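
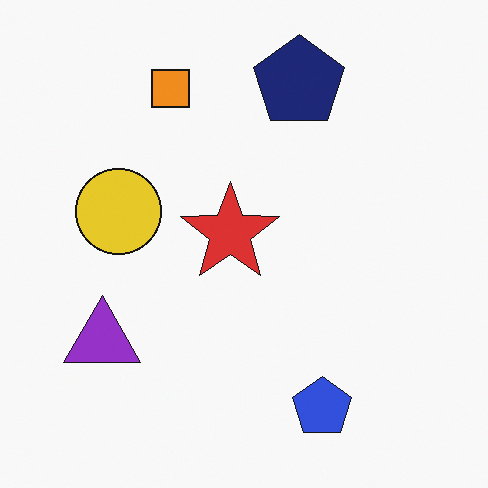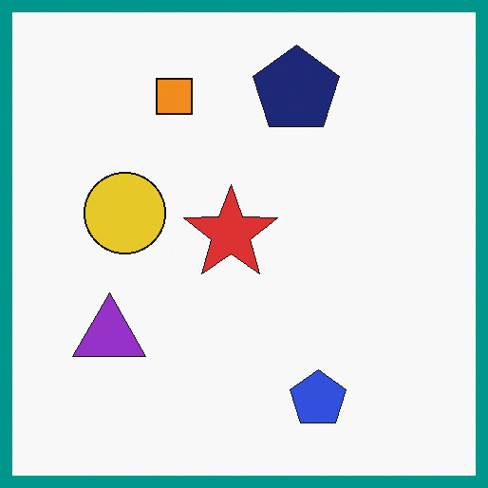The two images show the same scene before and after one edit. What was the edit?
The transformation is: framed with a teal border.

A solid teal frame runs around the edge of the second image, with the content slightly shrunk inside it.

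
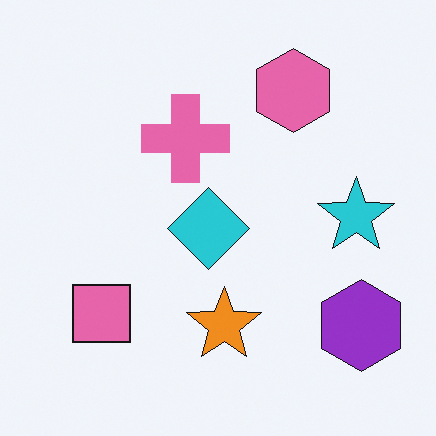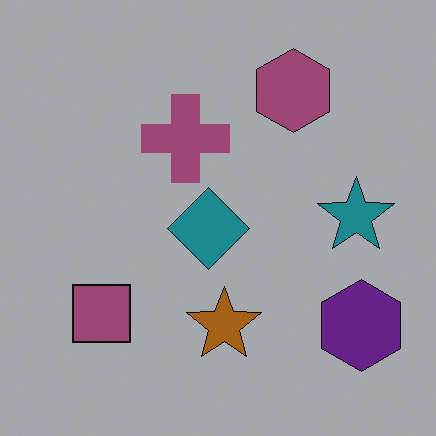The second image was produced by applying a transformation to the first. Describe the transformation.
Noticeably darkened.

Every pixel — background and shapes alike — is uniformly darkened.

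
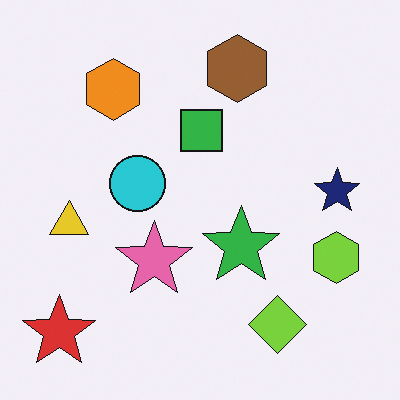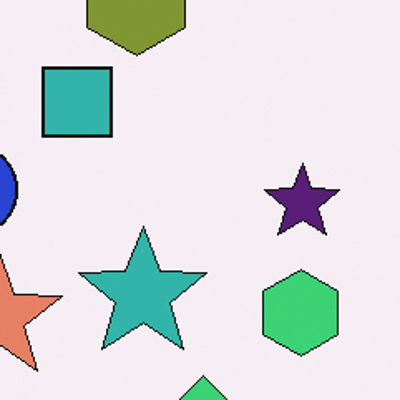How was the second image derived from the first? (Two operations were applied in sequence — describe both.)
This is the original image hue-shifted slightly, then cropped to a noticeably smaller region and rescaled.

Every shape's color has rotated by the same amount around the hue wheel — a uniform hue shift. The visible shapes are larger and the field of view is narrower; shapes near the original edges may be partly or wholly outside the frame — a crop-and-rescale.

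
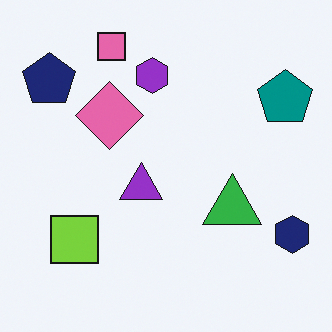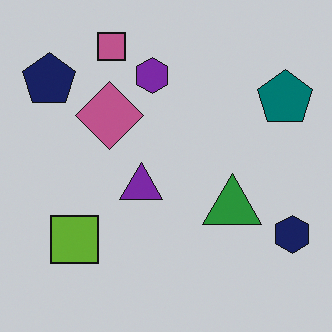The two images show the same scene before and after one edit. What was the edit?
Slightly darkened.

Every pixel — background and shapes alike — is uniformly darkened.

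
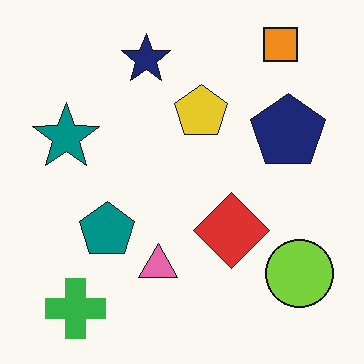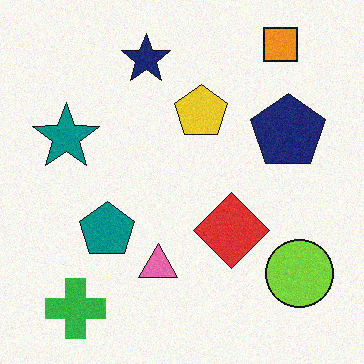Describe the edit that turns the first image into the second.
Degraded with light additive noise.

Random speckle covers the whole image, including the flat background.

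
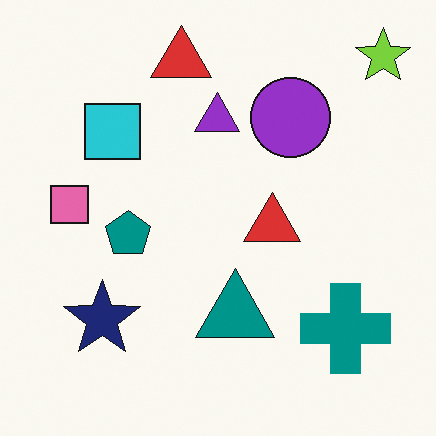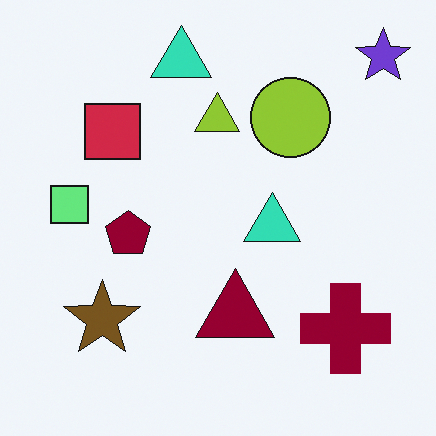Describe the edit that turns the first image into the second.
The transformation is: hue-shifted by a large amount.

Every shape's color has rotated by the same amount around the hue wheel — a uniform hue shift.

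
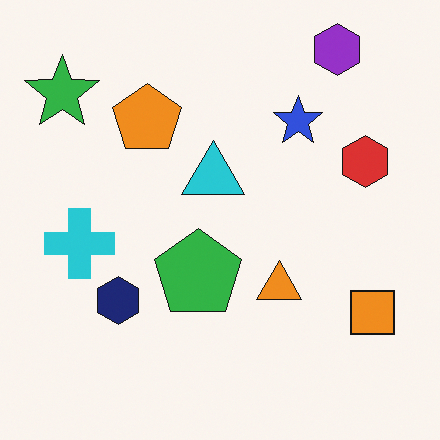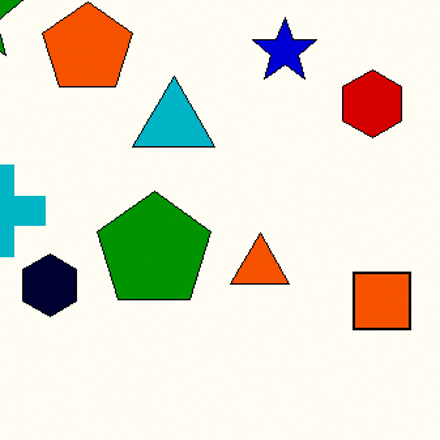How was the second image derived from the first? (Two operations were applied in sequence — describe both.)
It was given much higher contrast, then cropped slightly and scaled back up.

Tones are pushed away from mid-grey across the whole image — a global contrast change. The visible shapes are larger and the field of view is narrower; shapes near the original edges may be partly or wholly outside the frame — a crop-and-rescale.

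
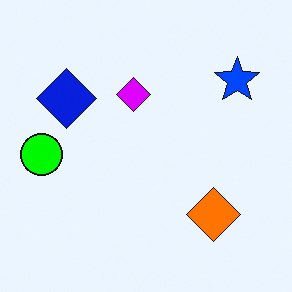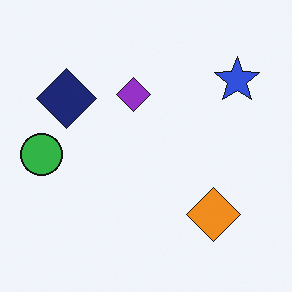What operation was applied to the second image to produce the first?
The first image is the second made much more vivid (saturation change).

All colors are more vivid — a global saturation change.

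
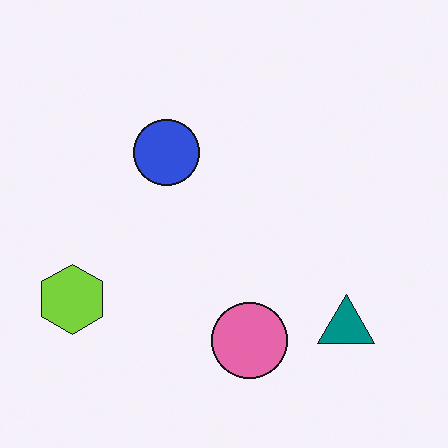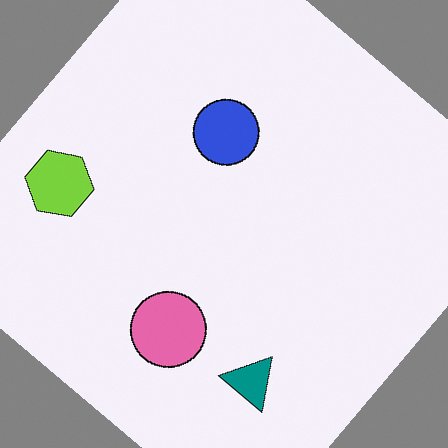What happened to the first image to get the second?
The transformation is: rotated clockwise by a large amount — several tens of degrees.

Every shape is tilted by the same angle and the image corners show triangular fill wedges — a whole-image rotation by a non-right angle.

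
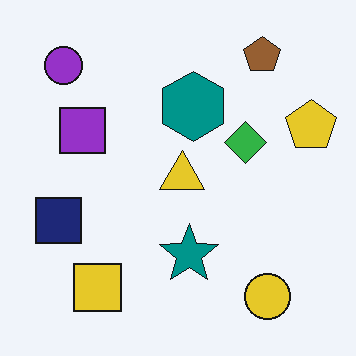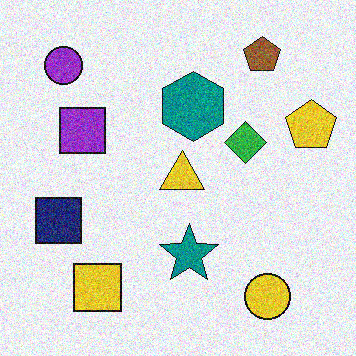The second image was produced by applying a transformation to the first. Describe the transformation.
The second image is the first degraded with visible gaussian noise.

Random speckle covers the whole image, including the flat background.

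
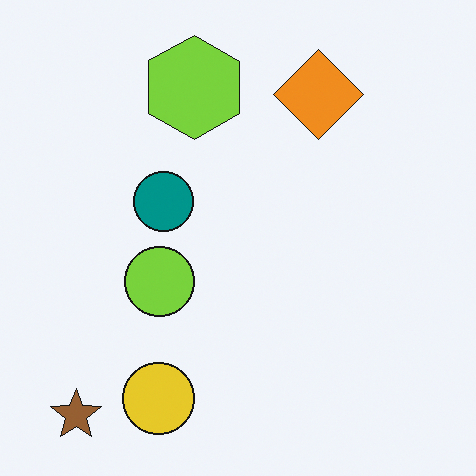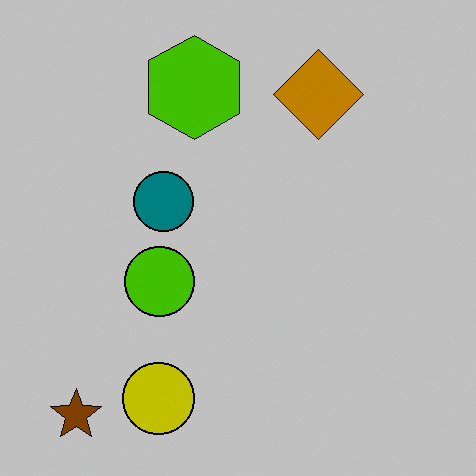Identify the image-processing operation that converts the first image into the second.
The image was aggressively posterized.

Each flat color has snapped to a coarser quantized level — most visibly, the near-white background has dropped to a flat grey.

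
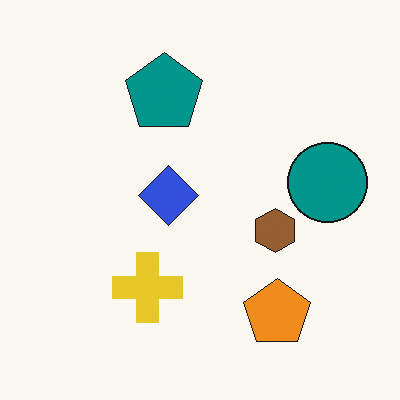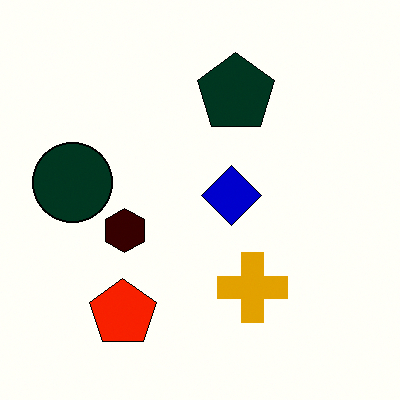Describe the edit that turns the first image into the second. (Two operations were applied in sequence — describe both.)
The second image is the first flipped horizontally (left ↔ right), then given much higher contrast.

The teal circle is in the right of the first image and the left of the second — shapes on opposite sides of the vertical midline have swapped in a mirror flip. Tones are pushed away from mid-grey across the whole image — a global contrast change.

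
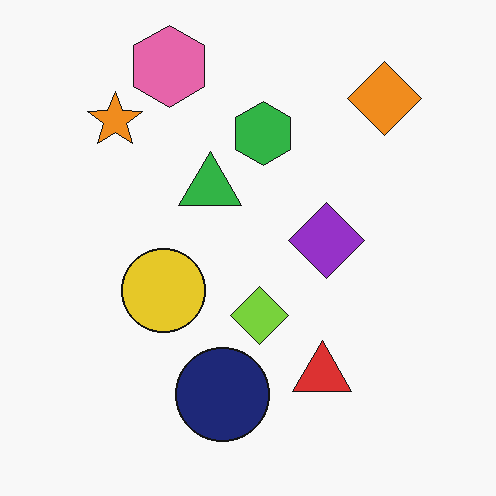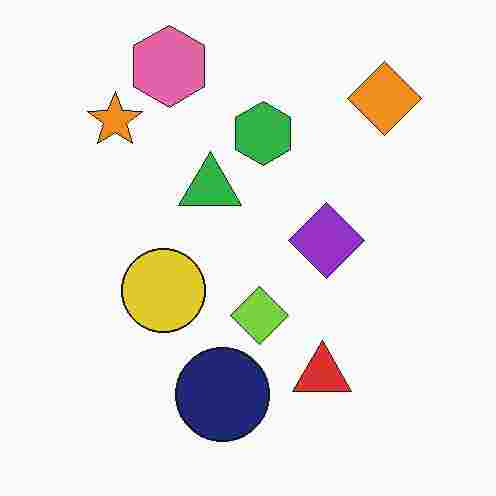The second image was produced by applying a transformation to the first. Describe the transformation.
The transformation is: degraded with heavy JPEG compression.

Blocky 8×8 compression artifacts appear around shape edges and the flat background shows ringing — characteristic JPEG degradation.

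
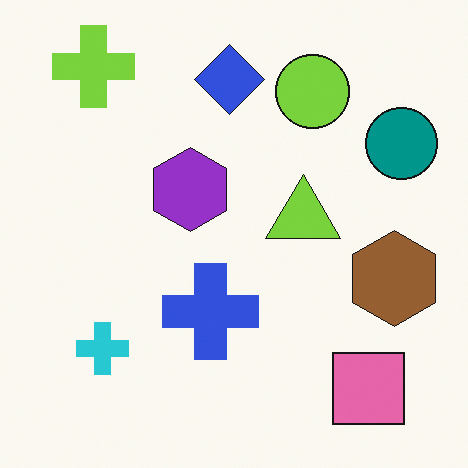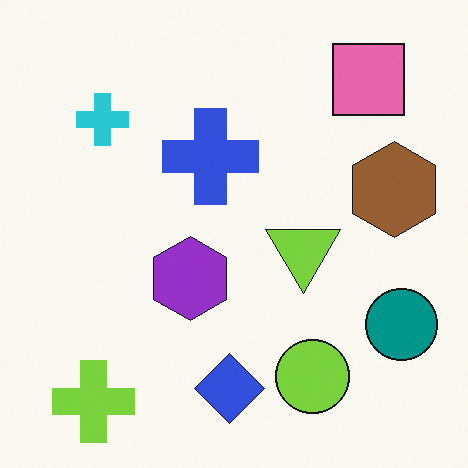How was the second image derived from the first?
This is the original image flipped vertically (top ↔ bottom).

The lime cross is in the top-left of the first image and the bottom-left of the second — shapes on opposite sides of the horizontal midline have swapped in a mirror flip.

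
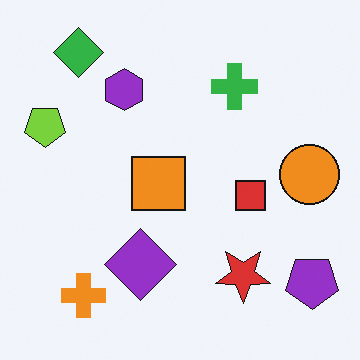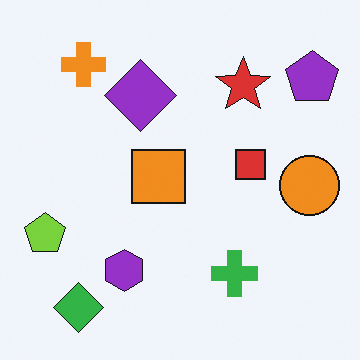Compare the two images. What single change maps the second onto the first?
Flipped vertically (top ↔ bottom).

The green diamond is in the bottom-left of the second image and the top-left of the first — shapes on opposite sides of the horizontal midline have swapped in a mirror flip.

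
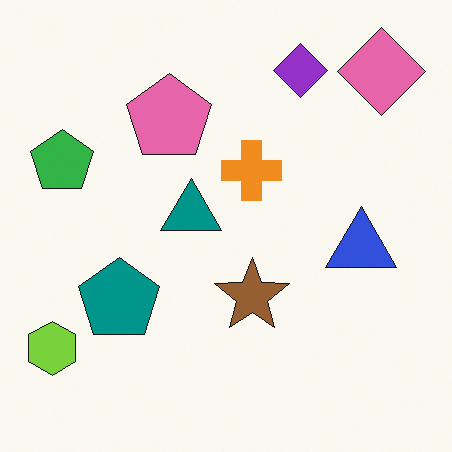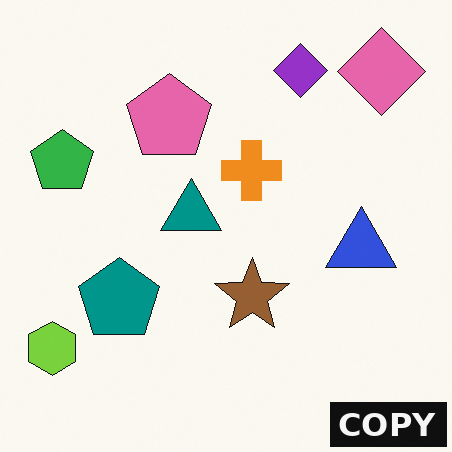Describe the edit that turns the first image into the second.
It was watermarked with the text "COPY" in the lower-right corner.

A dark label reading "COPY" appears in the lower-right corner.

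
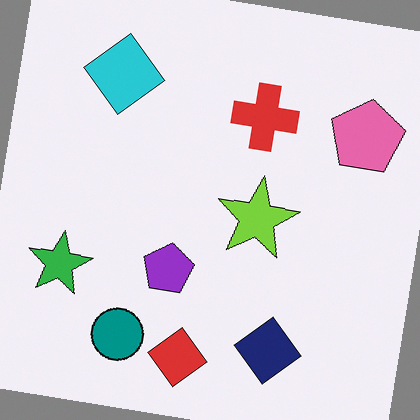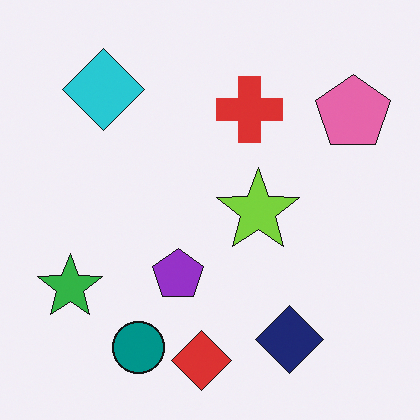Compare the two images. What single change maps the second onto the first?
This is the original image rotated clockwise by a small amount.

Every shape is tilted by the same angle and the image corners show triangular fill wedges — a whole-image rotation by a non-right angle.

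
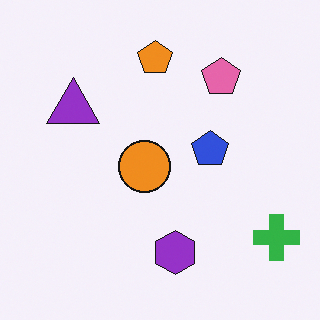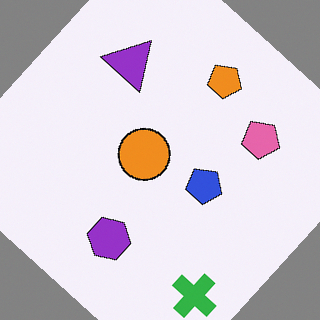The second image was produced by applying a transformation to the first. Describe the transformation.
The transformation is: rotated clockwise by a large amount — several tens of degrees.

Every shape is tilted by the same angle and the image corners show triangular fill wedges — a whole-image rotation by a non-right angle.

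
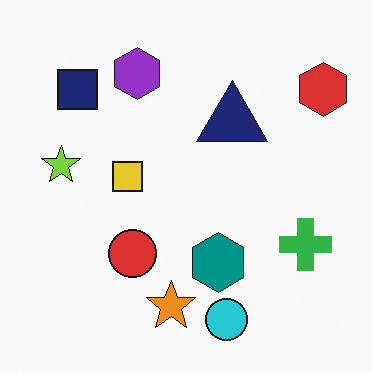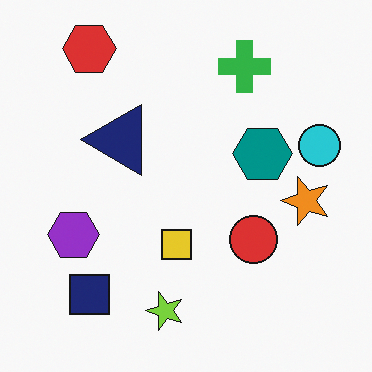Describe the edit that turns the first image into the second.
This is the original image rotated 90° counter-clockwise.

The red hexagon sits in the top-right of the first image and the top-left of the second — consistent with a whole-image 90° counter-clockwise rotation.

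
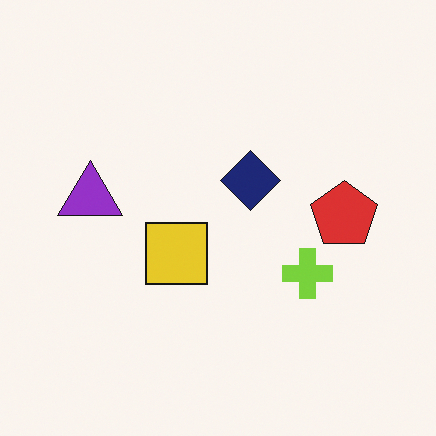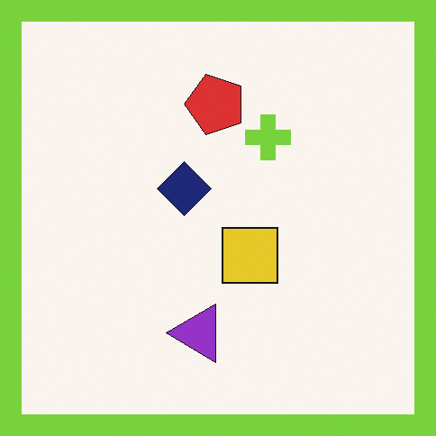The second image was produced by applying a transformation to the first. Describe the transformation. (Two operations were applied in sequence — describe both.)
The transformation is: rotated 90° counter-clockwise, then framed with a lime border.

The purple triangle sits in the left of the first image and the bottom of the second — consistent with a whole-image 90° counter-clockwise rotation. A solid lime frame runs around the edge of the second image, with the content slightly shrunk inside it.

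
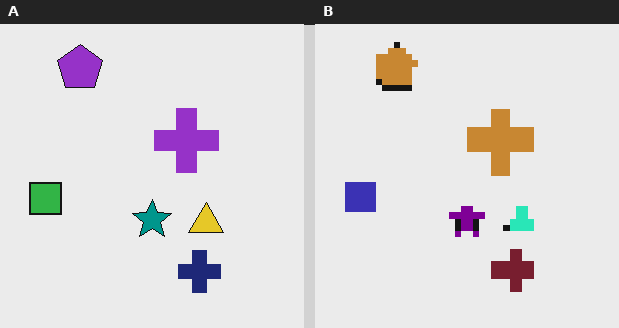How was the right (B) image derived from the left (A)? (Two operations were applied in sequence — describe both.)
It was hue-shifted noticeably, then moderately pixelated.

Every shape's color has rotated by the same amount around the hue wheel — a uniform hue shift. Shapes are reduced to large square blocks; fine edges and outlines are lost — a downscale-then-upscale (mosaic) effect.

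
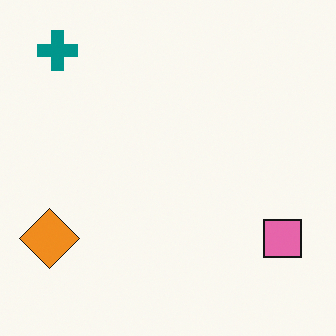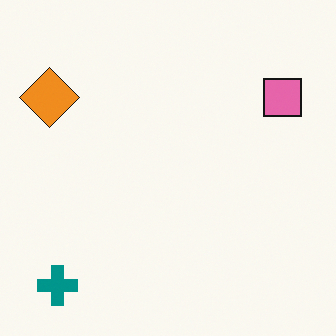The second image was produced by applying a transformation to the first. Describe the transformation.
This is the original image flipped vertically (top ↔ bottom).

The teal cross is in the top-left of the first image and the bottom-left of the second — shapes on opposite sides of the horizontal midline have swapped in a mirror flip.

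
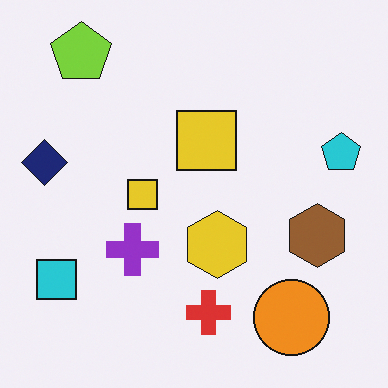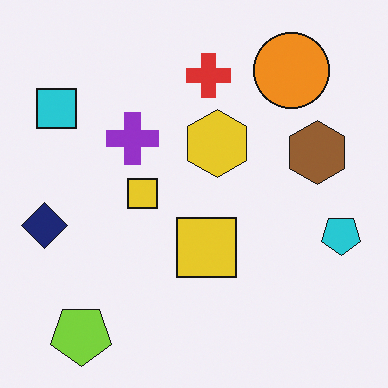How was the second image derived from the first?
The image was flipped vertically (top ↔ bottom).

The lime pentagon is in the top-left of the first image and the bottom-left of the second — shapes on opposite sides of the horizontal midline have swapped in a mirror flip.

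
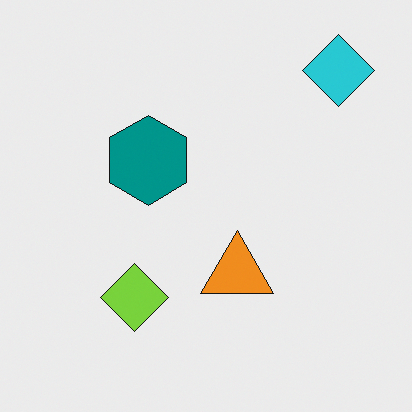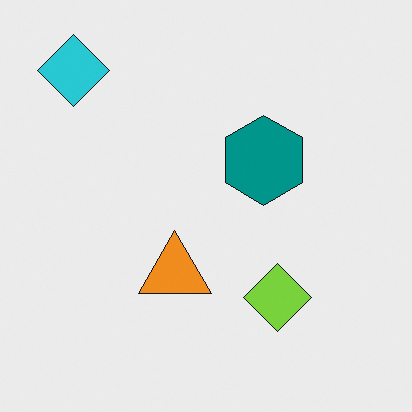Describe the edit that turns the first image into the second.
The second image is the first flipped horizontally (left ↔ right).

The cyan diamond is in the top-right of the first image and the top-left of the second — shapes on opposite sides of the vertical midline have swapped in a mirror flip.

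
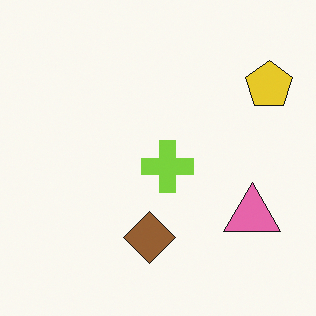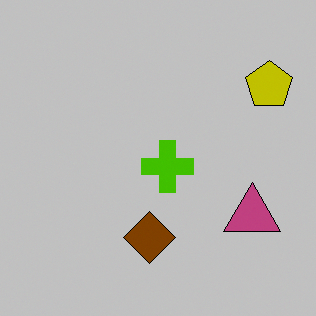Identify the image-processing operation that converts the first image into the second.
The second image is the first aggressively posterized.

Each flat color has snapped to a coarser quantized level — most visibly, the near-white background has dropped to a flat grey.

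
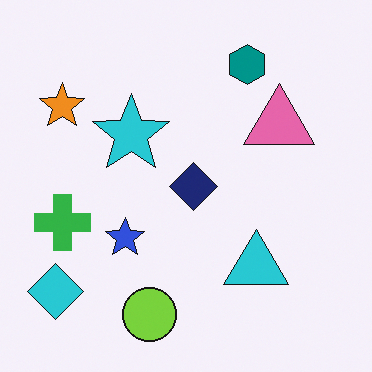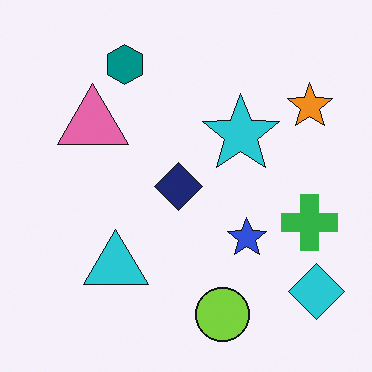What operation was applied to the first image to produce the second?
It was flipped horizontally (left ↔ right).

The cyan diamond is in the bottom-left of the first image and the bottom-right of the second — shapes on opposite sides of the vertical midline have swapped in a mirror flip.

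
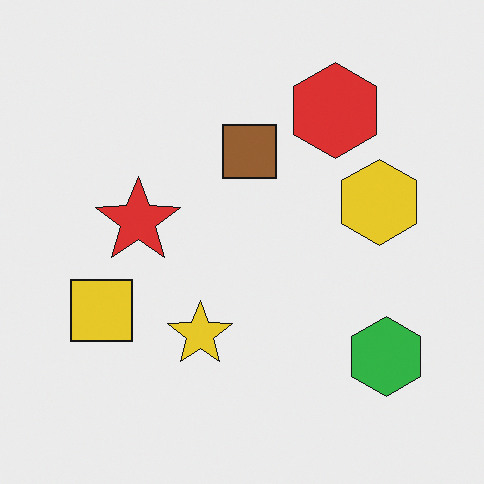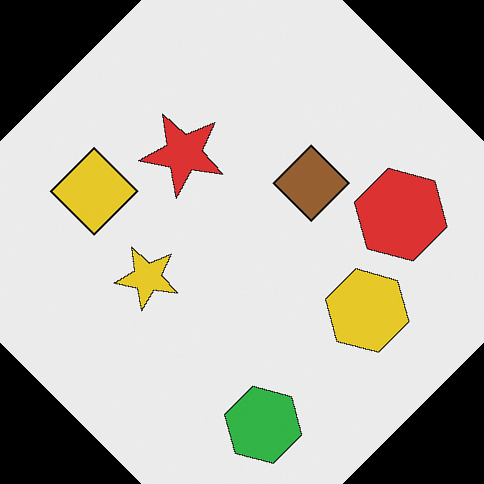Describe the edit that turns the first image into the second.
The transformation is: rotated clockwise by a large amount — several tens of degrees.

Every shape is tilted by the same angle and the image corners show triangular fill wedges — a whole-image rotation by a non-right angle.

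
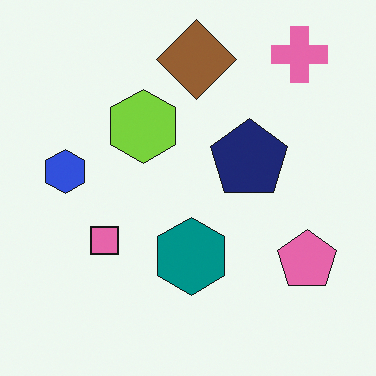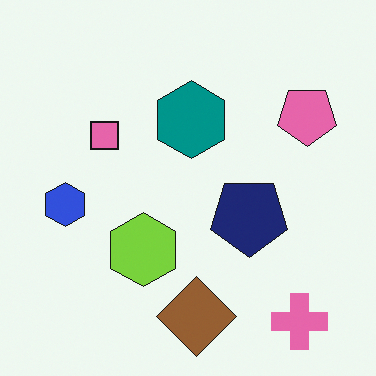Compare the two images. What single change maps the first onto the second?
The second image is the first flipped vertically (top ↔ bottom).

The pink cross is in the top-right of the first image and the bottom-right of the second — shapes on opposite sides of the horizontal midline have swapped in a mirror flip.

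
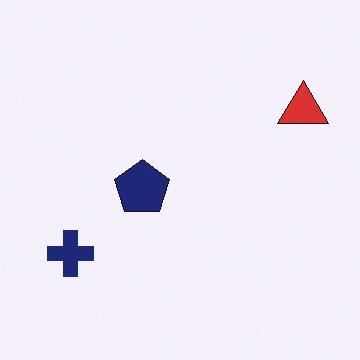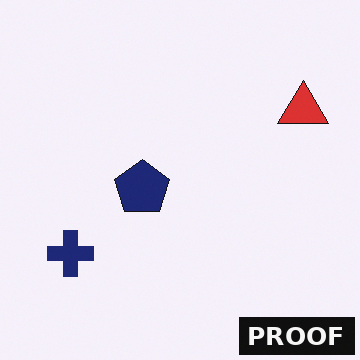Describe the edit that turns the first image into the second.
It was watermarked with the text "PROOF" in the lower-right corner.

A dark label reading "PROOF" appears in the lower-right corner.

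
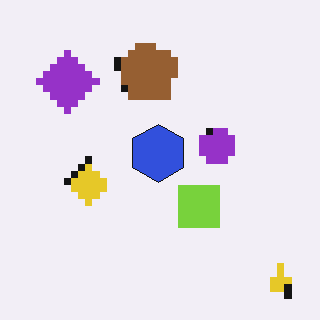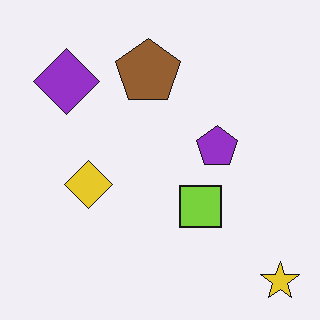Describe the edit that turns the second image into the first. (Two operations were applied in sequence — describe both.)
Pixelated into visible square blocks, then overlaid with an additional blue hexagon.

Shapes are reduced to large square blocks; fine edges and outlines are lost — a downscale-then-upscale (mosaic) effect. A blue hexagon appears in the first image that is absent from the second.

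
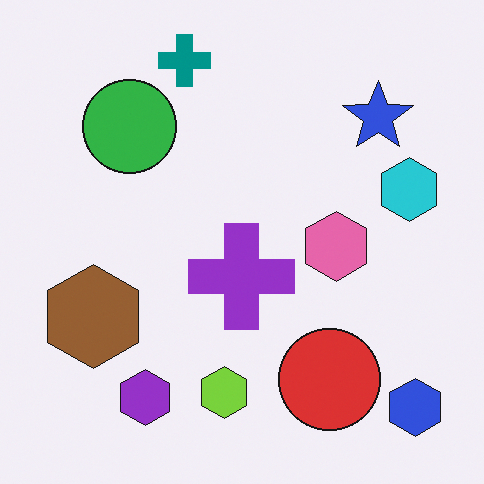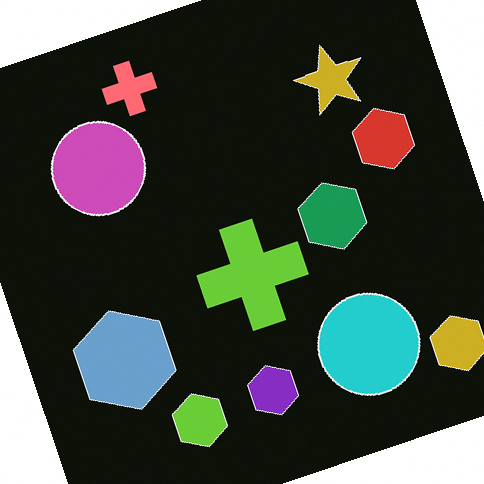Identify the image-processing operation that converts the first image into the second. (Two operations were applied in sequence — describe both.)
This is the original image rotated counter-clockwise by a moderate amount, then color-inverted (negative).

Every shape is tilted by the same angle and the image corners show triangular fill wedges — a whole-image rotation by a non-right angle. The light background has become dark and every shape's color is its complement — a photographic negative.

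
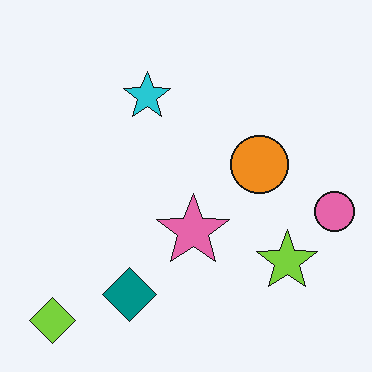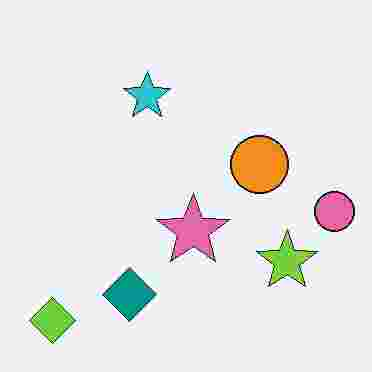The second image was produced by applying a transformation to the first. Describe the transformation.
The transformation is: degraded with heavy JPEG compression.

Blocky 8×8 compression artifacts appear around shape edges and the flat background shows ringing — characteristic JPEG degradation.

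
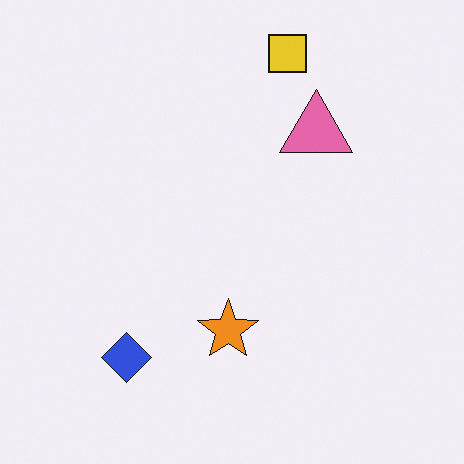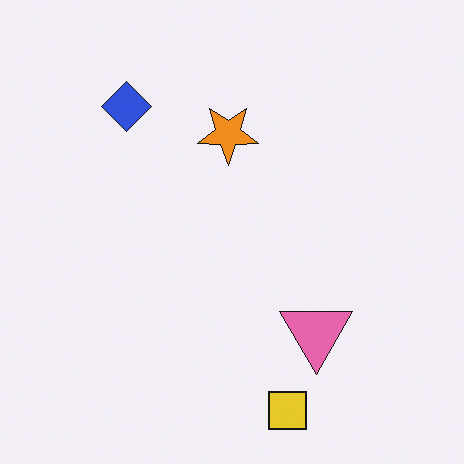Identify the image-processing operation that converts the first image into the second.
The transformation is: flipped vertically (top ↔ bottom).

The yellow square is in the top of the first image and the bottom of the second — shapes on opposite sides of the horizontal midline have swapped in a mirror flip.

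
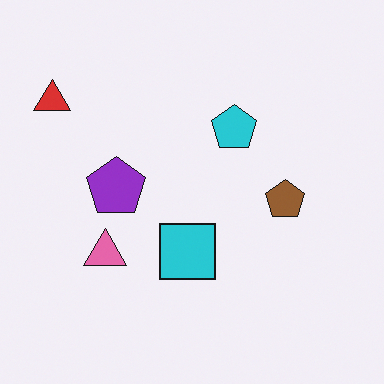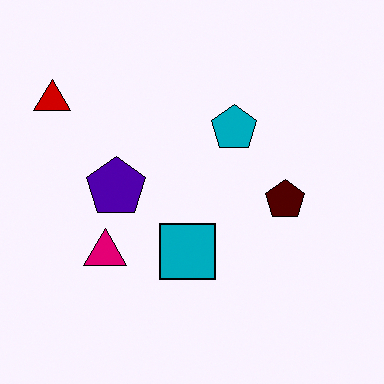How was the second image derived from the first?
The transformation is: given much higher contrast.

Tones are pushed away from mid-grey across the whole image — a global contrast change.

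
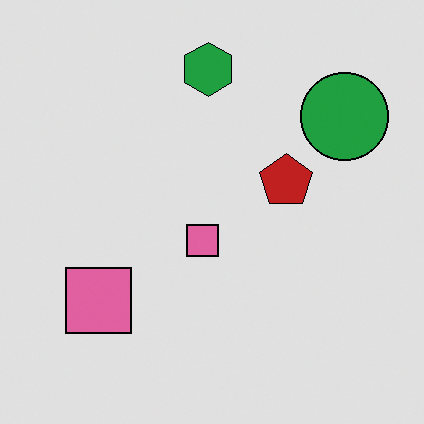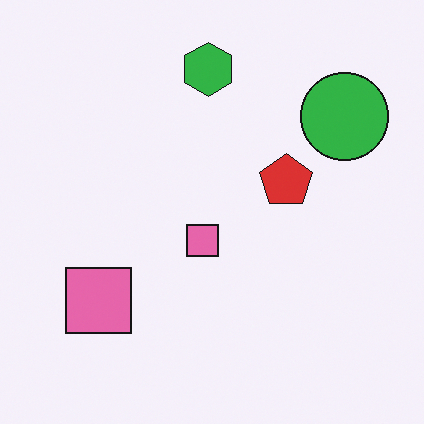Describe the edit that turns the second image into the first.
The transformation is: moderately posterized.

Each flat color has snapped to a coarser quantized level — most visibly, the near-white background has dropped to a flat grey.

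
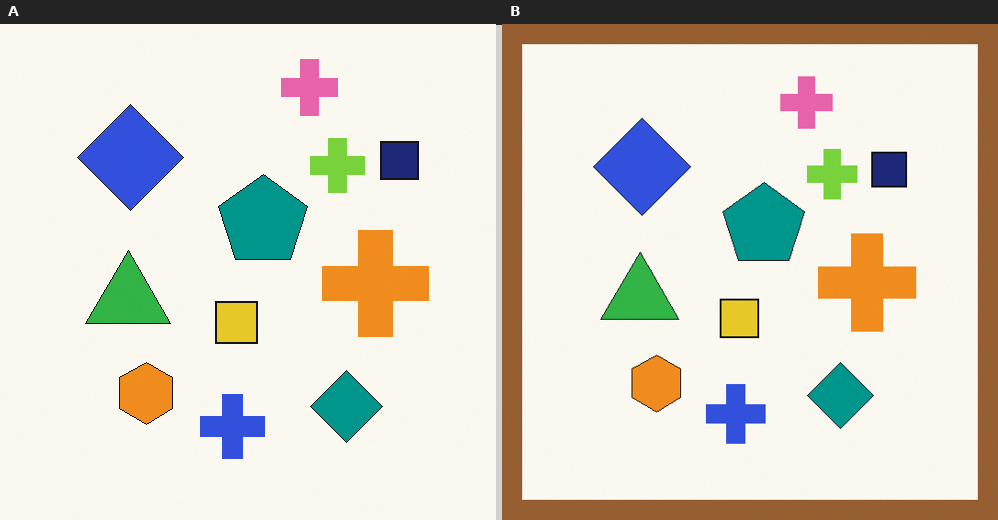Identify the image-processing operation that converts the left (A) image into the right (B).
The transformation is: framed with a brown border.

A solid brown frame runs around the edge of the right (B) image, with the content slightly shrunk inside it.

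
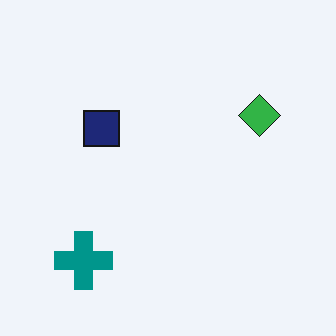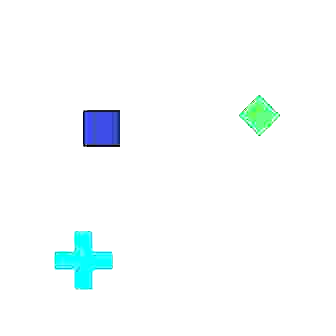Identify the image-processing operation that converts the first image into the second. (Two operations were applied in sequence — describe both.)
The second image is the first heavily JPEG-compressed with obvious blocking artifacts, then substantially brightened.

Blocky 8×8 compression artifacts appear around shape edges and the flat background shows ringing — characteristic JPEG degradation. Every pixel — background and shapes alike — is uniformly brightened.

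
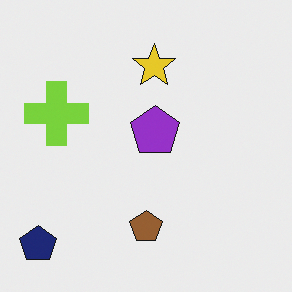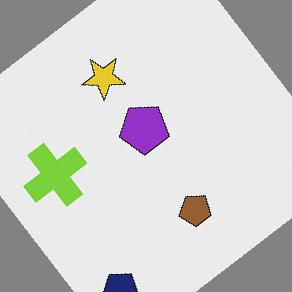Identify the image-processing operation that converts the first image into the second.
This is the original image rotated counter-clockwise by a large amount — several tens of degrees.

Every shape is tilted by the same angle and the image corners show triangular fill wedges — a whole-image rotation by a non-right angle.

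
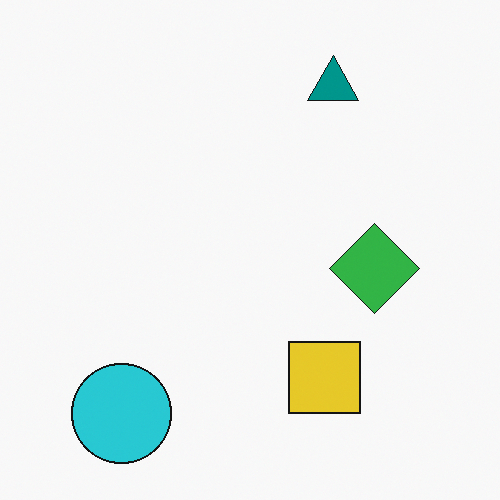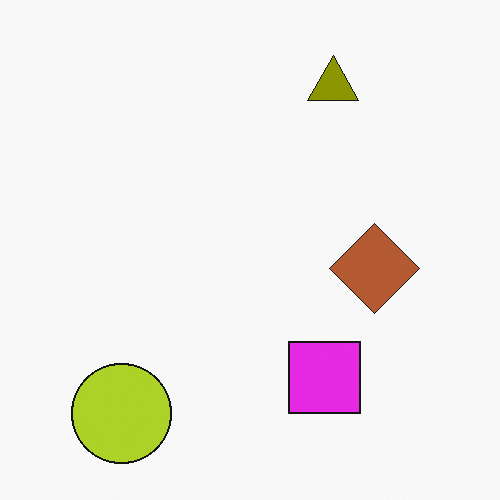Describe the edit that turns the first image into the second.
The transformation is: hue-shifted through roughly half the color wheel.

Every shape's color has rotated by the same amount around the hue wheel — a uniform hue shift.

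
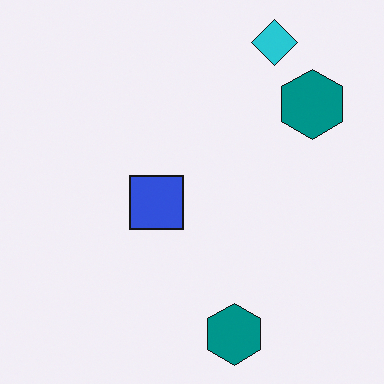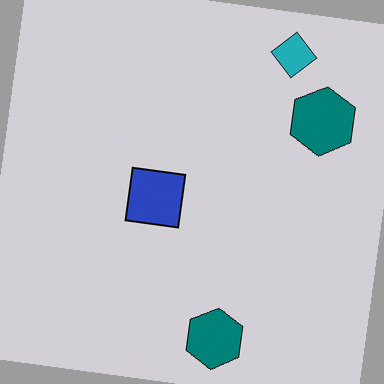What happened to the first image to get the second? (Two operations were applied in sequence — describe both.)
It was rotated clockwise by a small amount, then slightly darkened.

Every shape is tilted by the same angle and the image corners show triangular fill wedges — a whole-image rotation by a non-right angle. Every pixel — background and shapes alike — is uniformly darkened.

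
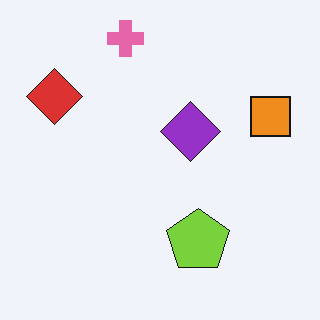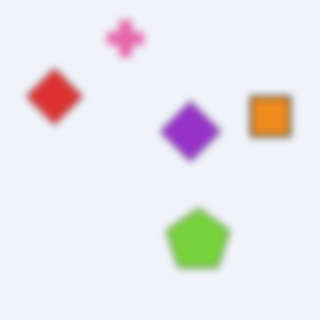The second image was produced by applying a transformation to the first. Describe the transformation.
This is the original image moderately blurred.

Shape edges and outlines are uniformly softened across the whole image.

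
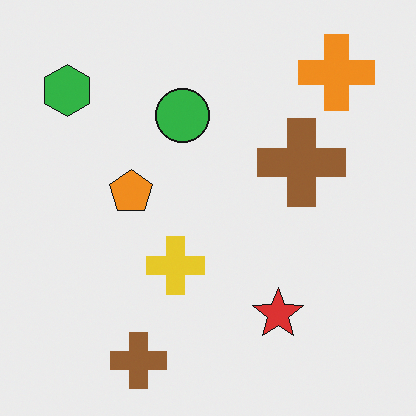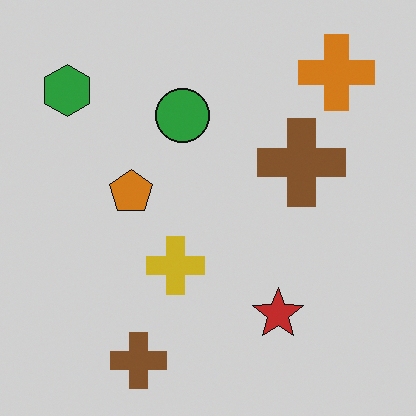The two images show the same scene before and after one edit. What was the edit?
It was darkened a little.

Every pixel — background and shapes alike — is uniformly darkened.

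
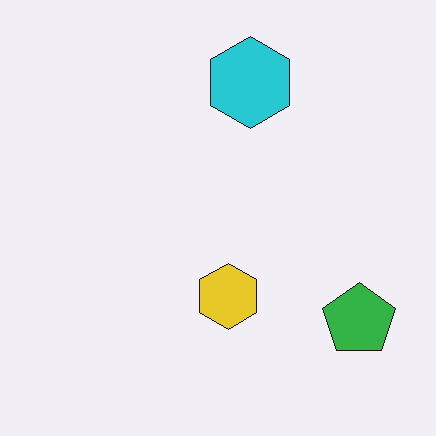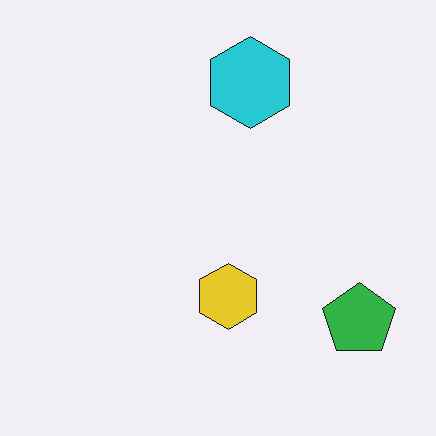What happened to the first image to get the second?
The second image is the first given moderate JPEG compression.

Blocky 8×8 compression artifacts appear around shape edges and the flat background shows ringing — characteristic JPEG degradation.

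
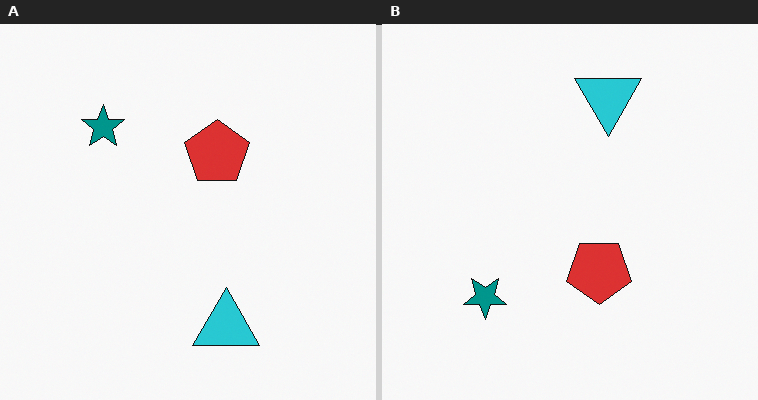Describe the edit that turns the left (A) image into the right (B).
It was flipped vertically (top ↔ bottom).

The cyan triangle is in the bottom of the left (A) image and the top of the right (B) — shapes on opposite sides of the horizontal midline have swapped in a mirror flip.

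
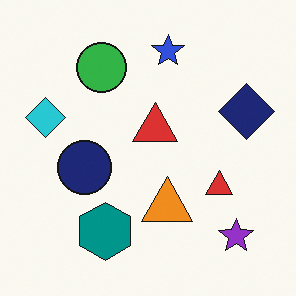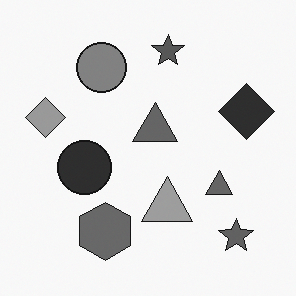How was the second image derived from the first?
It was converted to grayscale.

All color is removed — every shape is now a shade of grey.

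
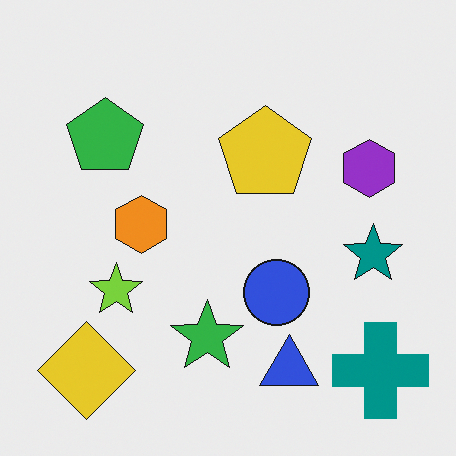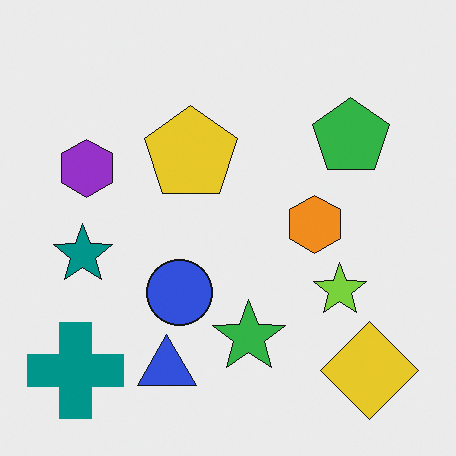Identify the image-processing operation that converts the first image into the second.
It was flipped horizontally (left ↔ right).

The teal cross is in the bottom-right of the first image and the bottom-left of the second — shapes on opposite sides of the vertical midline have swapped in a mirror flip.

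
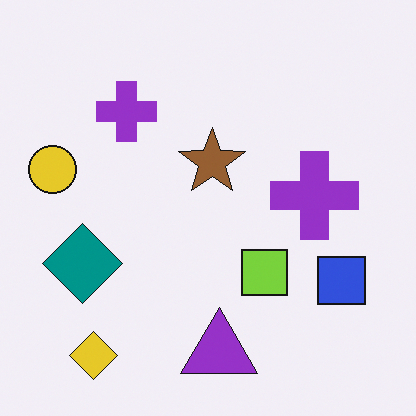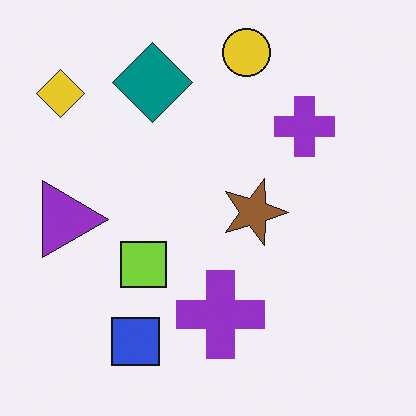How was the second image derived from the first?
The second image is the first rotated 90° clockwise.

The yellow diamond sits in the bottom-left of the first image and the top-left of the second — consistent with a whole-image 90° clockwise rotation.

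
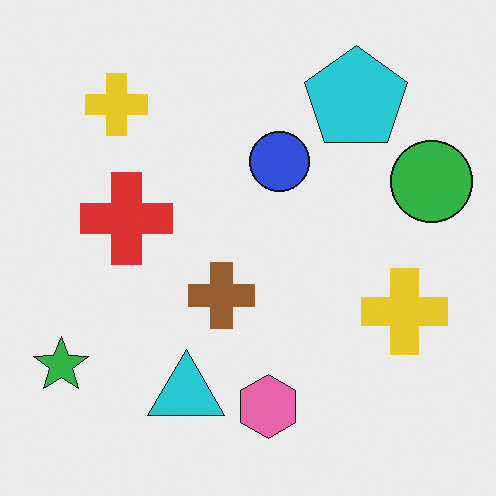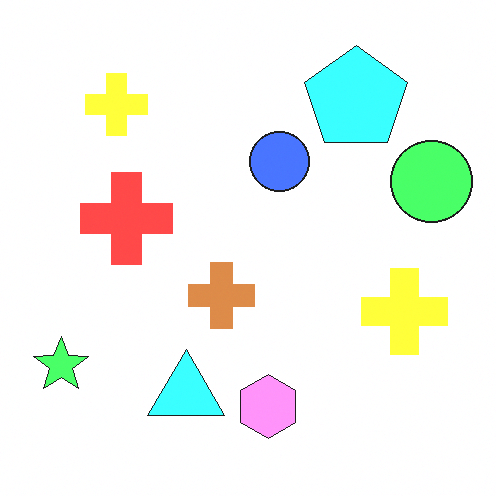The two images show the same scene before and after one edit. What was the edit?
The second image is the first noticeably brightened.

Every pixel — background and shapes alike — is uniformly brightened.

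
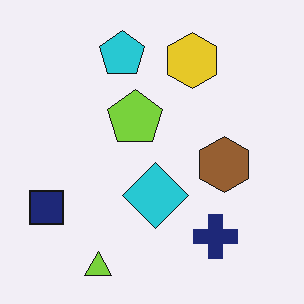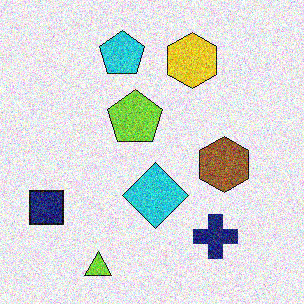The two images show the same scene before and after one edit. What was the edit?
This is the original image degraded with strong gaussian noise.

Random speckle covers the whole image, including the flat background.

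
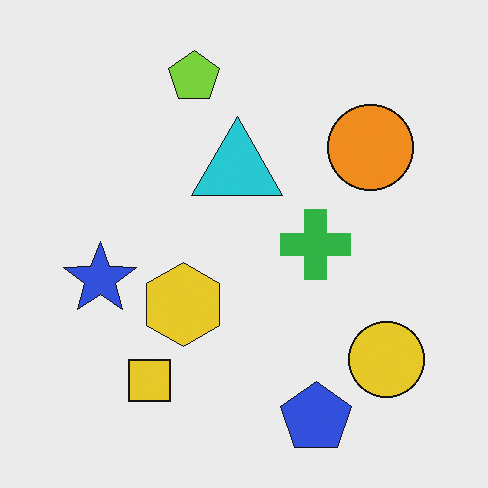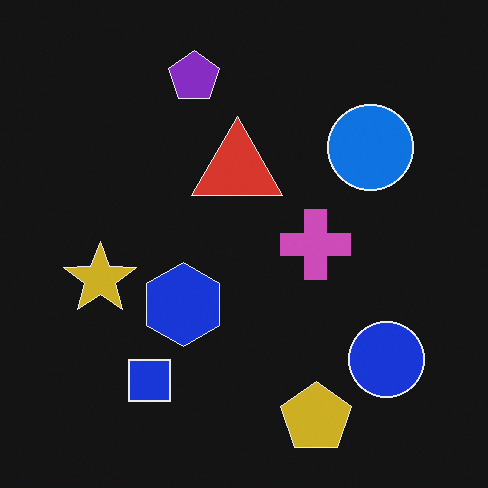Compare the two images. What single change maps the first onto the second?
Color-inverted (negative).

The light background has become dark and every shape's color is its complement — a photographic negative.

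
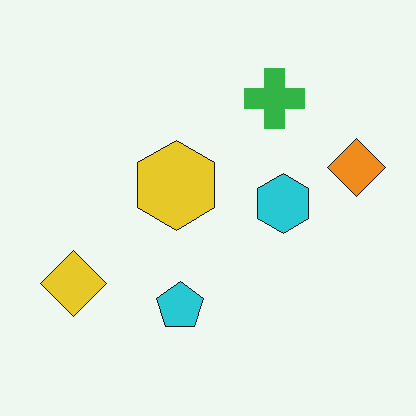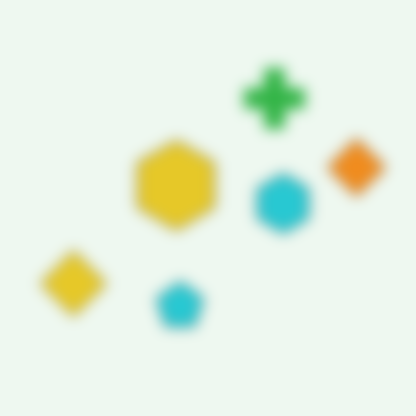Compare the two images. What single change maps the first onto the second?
Heavily blurred.

Shape edges and outlines are uniformly softened across the whole image.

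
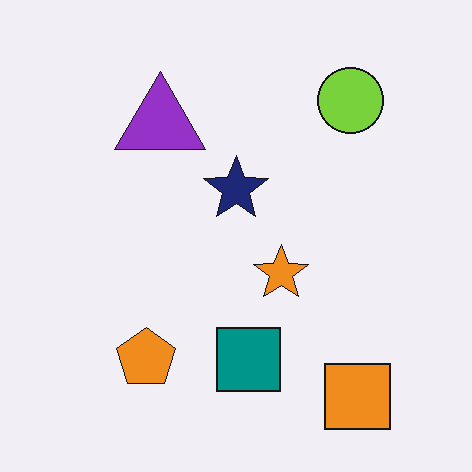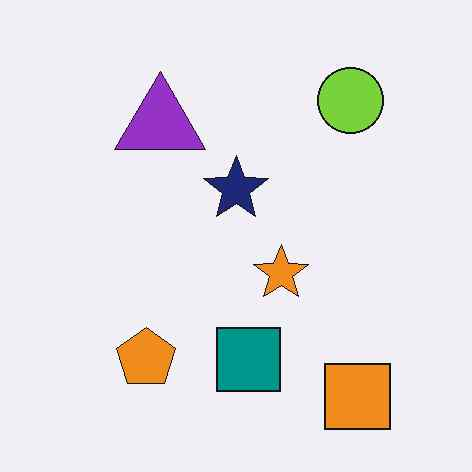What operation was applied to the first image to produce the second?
It was JPEG-compressed with visible artifacts.

Blocky 8×8 compression artifacts appear around shape edges and the flat background shows ringing — characteristic JPEG degradation.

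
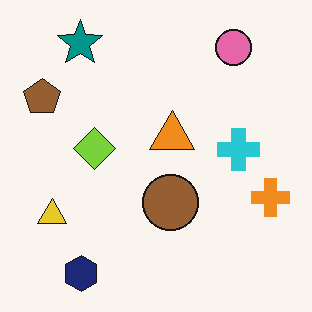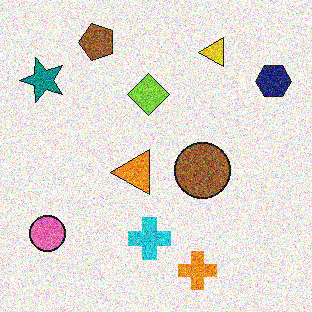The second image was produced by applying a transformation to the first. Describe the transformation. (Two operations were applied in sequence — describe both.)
The image was degraded with heavy additive noise, then transposed (reflected across the top-left ↔ bottom-right diagonal).

Random speckle covers the whole image, including the flat background. Shapes have swapped their row and column positions — what was in the top-right is now in the bottom-left — a diagonal reflection.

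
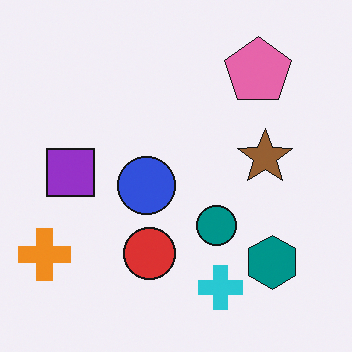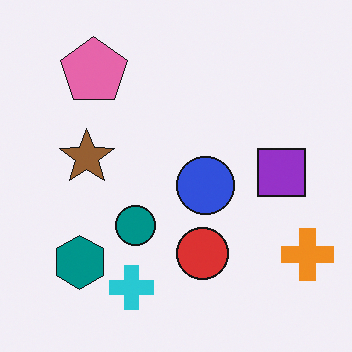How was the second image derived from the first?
Flipped horizontally (left ↔ right).

The orange cross is in the bottom-left of the first image and the bottom-right of the second — shapes on opposite sides of the vertical midline have swapped in a mirror flip.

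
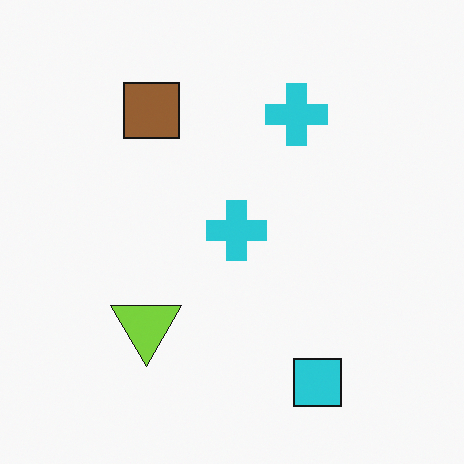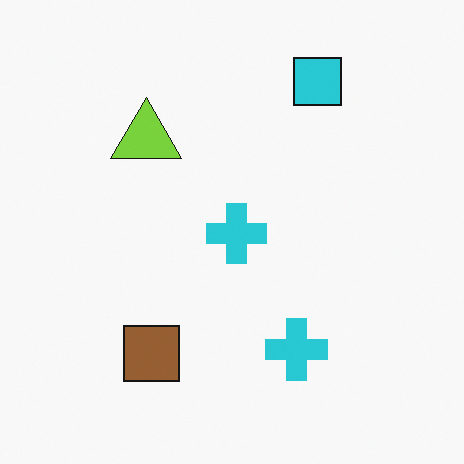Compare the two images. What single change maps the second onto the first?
It was flipped vertically (top ↔ bottom).

The cyan square is in the top-right of the second image and the bottom-right of the first — shapes on opposite sides of the horizontal midline have swapped in a mirror flip.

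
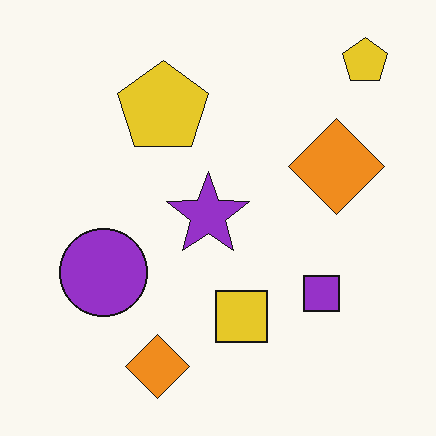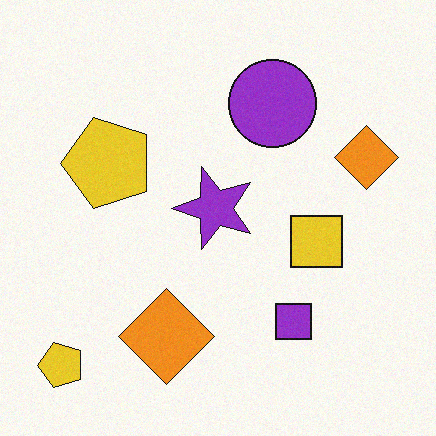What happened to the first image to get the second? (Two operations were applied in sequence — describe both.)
The second image is the first degraded with a light layer of grain, then transposed (reflected across the top-left ↔ bottom-right diagonal).

Random speckle covers the whole image, including the flat background. Shapes have swapped their row and column positions — what was in the top-right is now in the bottom-left — a diagonal reflection.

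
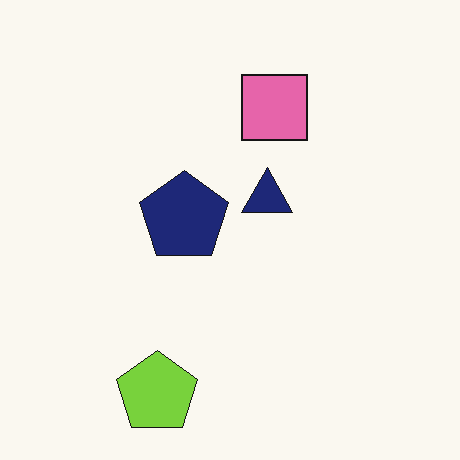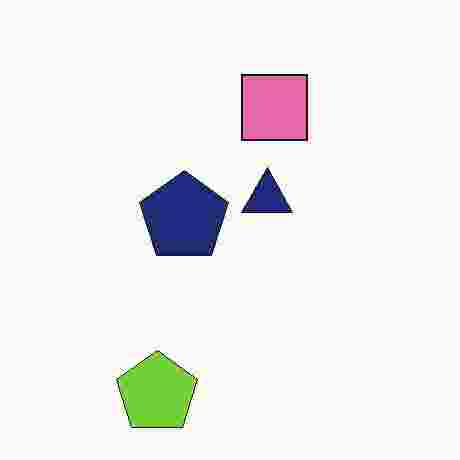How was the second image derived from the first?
It was heavily JPEG-compressed with obvious blocking artifacts.

Blocky 8×8 compression artifacts appear around shape edges and the flat background shows ringing — characteristic JPEG degradation.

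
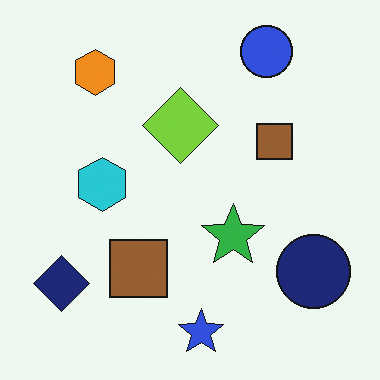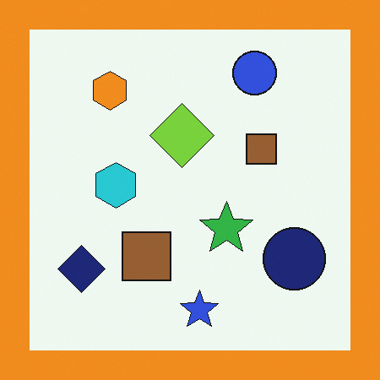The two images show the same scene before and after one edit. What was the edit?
The second image is the first framed with a orange border.

A solid orange frame runs around the edge of the second image, with the content slightly shrunk inside it.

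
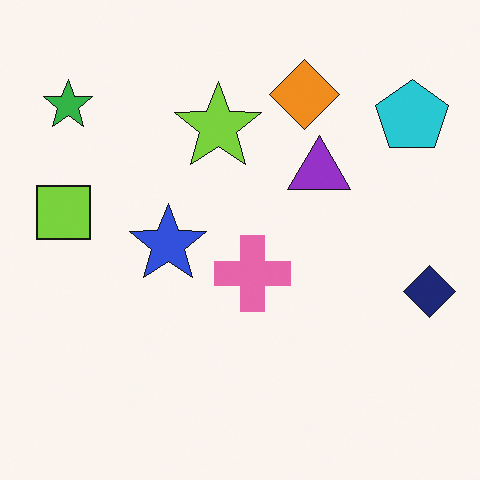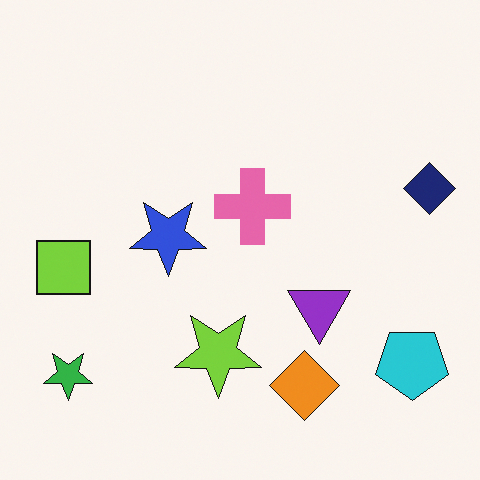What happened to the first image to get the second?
It was flipped vertically (top ↔ bottom).

The orange diamond is in the top of the first image and the bottom of the second — shapes on opposite sides of the horizontal midline have swapped in a mirror flip.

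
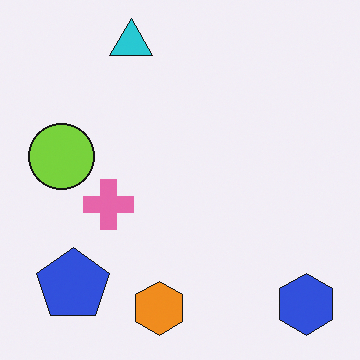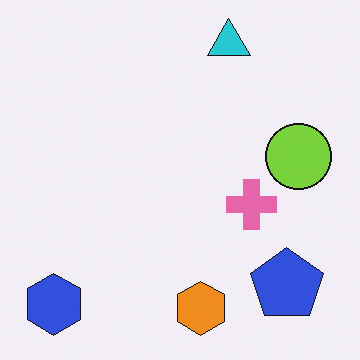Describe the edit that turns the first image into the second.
Flipped horizontally (left ↔ right).

The blue hexagon is in the bottom-right of the first image and the bottom-left of the second — shapes on opposite sides of the vertical midline have swapped in a mirror flip.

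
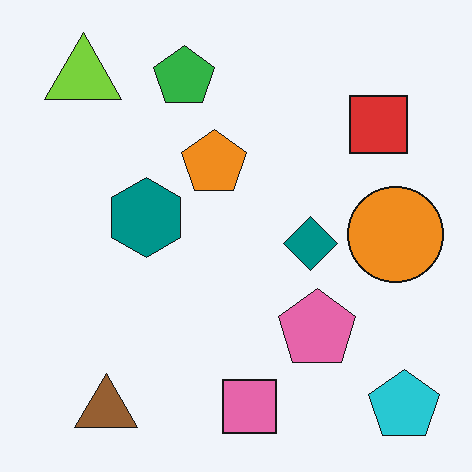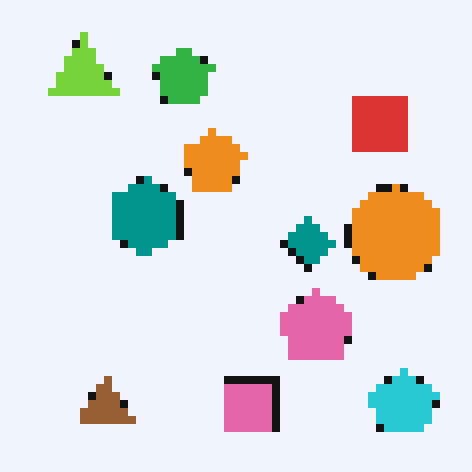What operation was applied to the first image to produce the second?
The transformation is: pixelated into visible square blocks.

Shapes are reduced to large square blocks; fine edges and outlines are lost — a downscale-then-upscale (mosaic) effect.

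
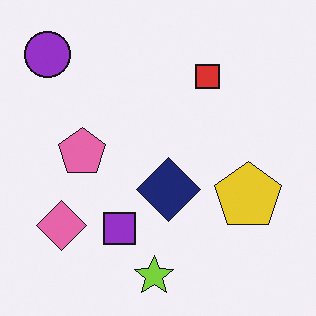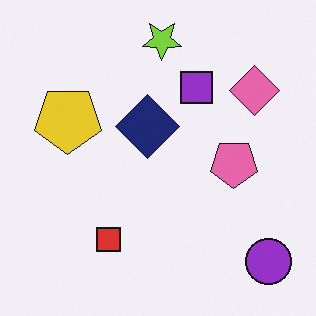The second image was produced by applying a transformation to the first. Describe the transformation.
Rotated 180°.

The purple circle sits in the top-left of the first image and the bottom-right of the second — consistent with a whole-image 180° rotation.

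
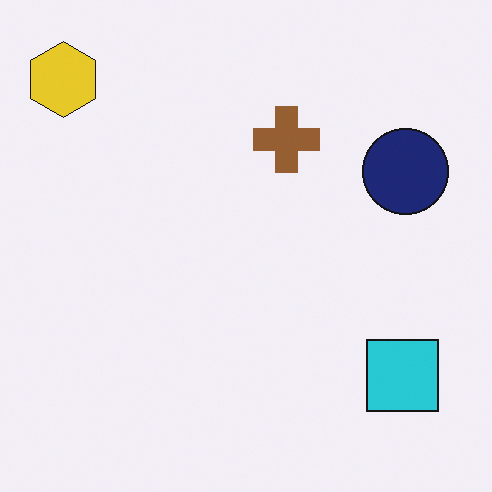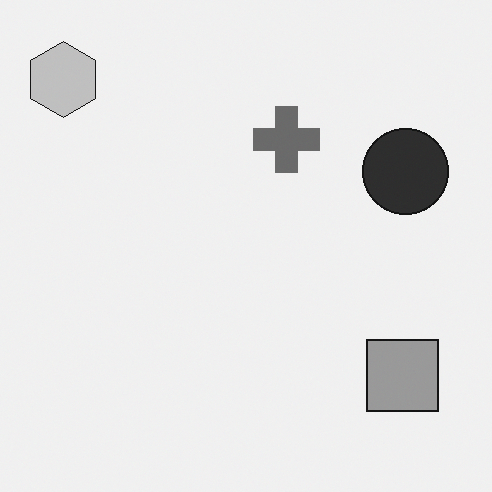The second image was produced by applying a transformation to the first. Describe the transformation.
The transformation is: converted to grayscale.

All color is removed — every shape is now a shade of grey.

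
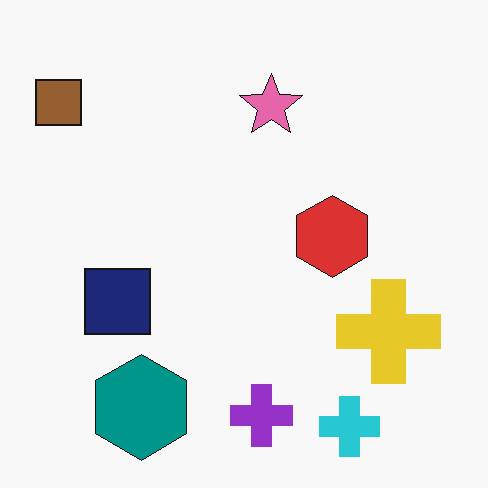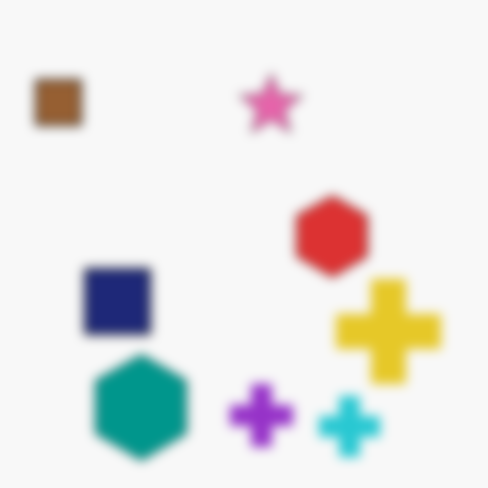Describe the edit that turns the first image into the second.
The second image is the first heavily blurred.

Shape edges and outlines are uniformly softened across the whole image.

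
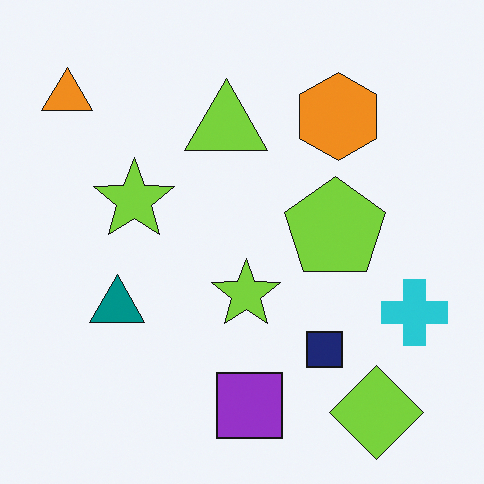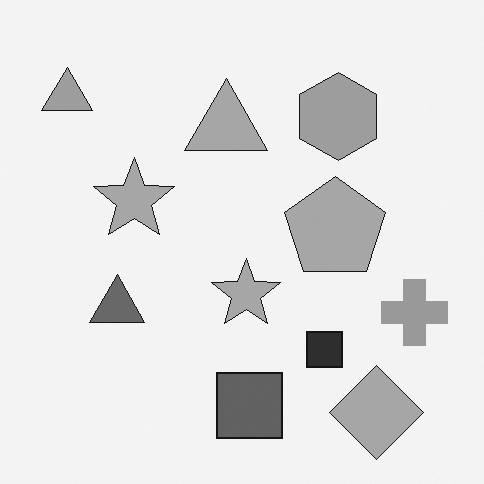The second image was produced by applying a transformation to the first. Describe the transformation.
The image was converted to grayscale.

All color is removed — every shape is now a shade of grey.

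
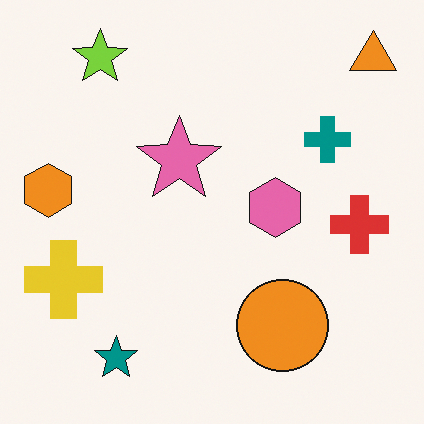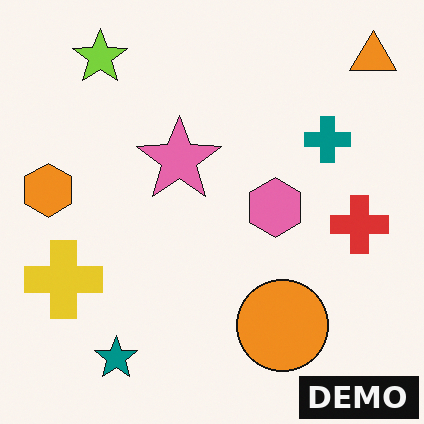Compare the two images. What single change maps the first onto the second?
The second image is the first watermarked with the text "DEMO" in the lower-right corner.

A dark label reading "DEMO" appears in the lower-right corner.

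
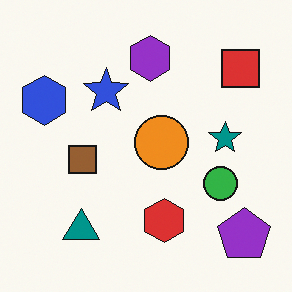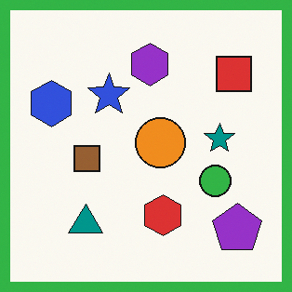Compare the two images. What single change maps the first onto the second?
This is the original image framed with a green border.

A solid green frame runs around the edge of the second image, with the content slightly shrunk inside it.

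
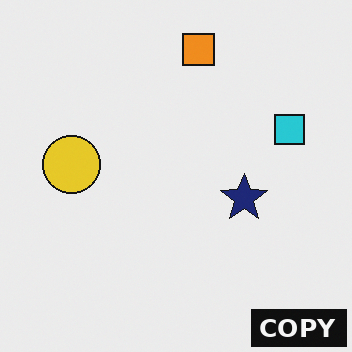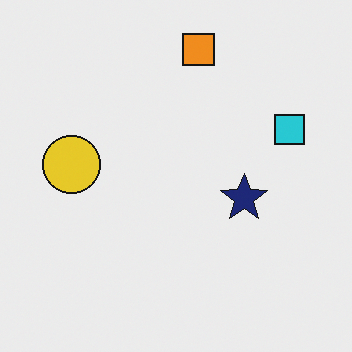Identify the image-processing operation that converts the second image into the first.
The first image is the second watermarked with the text "COPY" in the lower-right corner.

A dark label reading "COPY" appears in the lower-right corner.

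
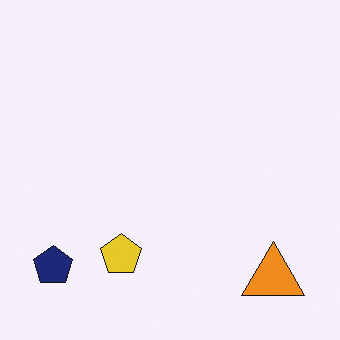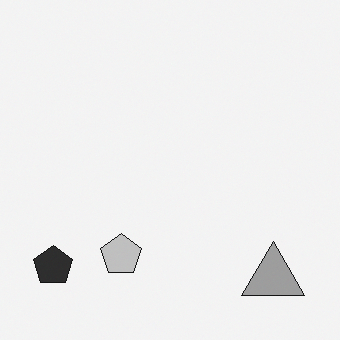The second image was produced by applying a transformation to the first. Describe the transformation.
The transformation is: converted to grayscale.

All color is removed — every shape is now a shade of grey.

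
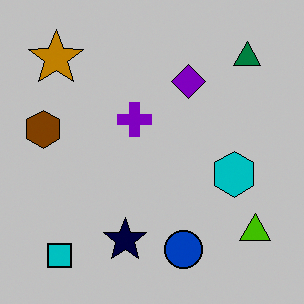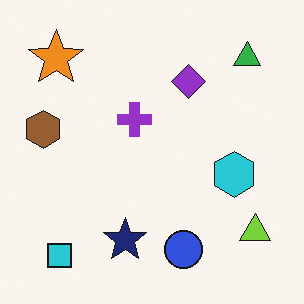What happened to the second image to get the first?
This is the original image heavily posterized to just a handful of flat colors.

Each flat color has snapped to a coarser quantized level — most visibly, the near-white background has dropped to a flat grey.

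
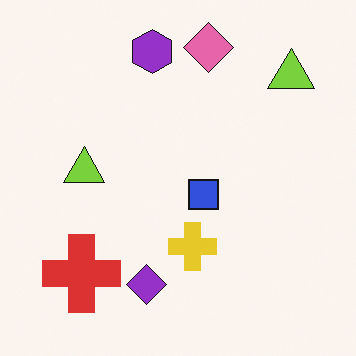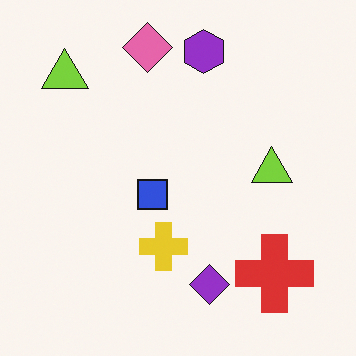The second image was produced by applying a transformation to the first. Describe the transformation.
The second image is the first flipped horizontally (left ↔ right).

The red cross is in the bottom-left of the first image and the bottom-right of the second — shapes on opposite sides of the vertical midline have swapped in a mirror flip.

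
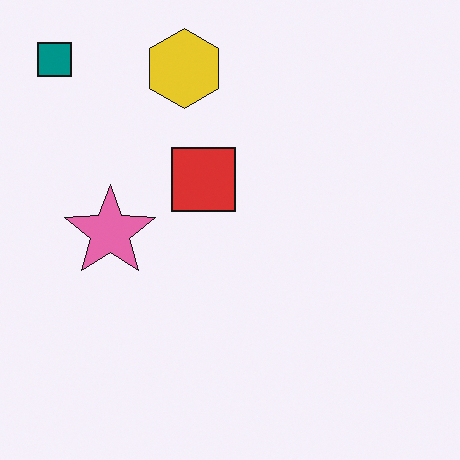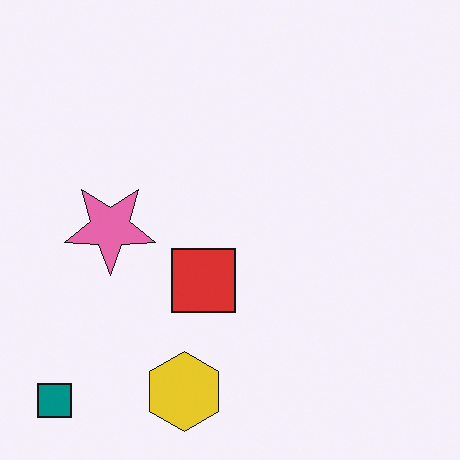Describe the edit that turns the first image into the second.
The transformation is: flipped vertically (top ↔ bottom).

The teal square is in the top-left of the first image and the bottom-left of the second — shapes on opposite sides of the horizontal midline have swapped in a mirror flip.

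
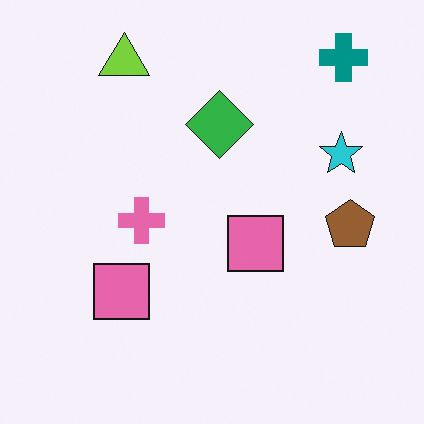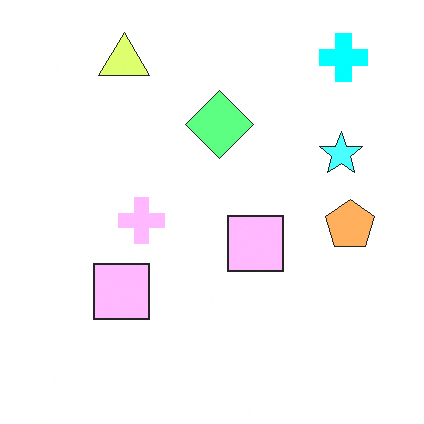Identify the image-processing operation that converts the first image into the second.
The image was substantially brightened.

Every pixel — background and shapes alike — is uniformly brightened.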